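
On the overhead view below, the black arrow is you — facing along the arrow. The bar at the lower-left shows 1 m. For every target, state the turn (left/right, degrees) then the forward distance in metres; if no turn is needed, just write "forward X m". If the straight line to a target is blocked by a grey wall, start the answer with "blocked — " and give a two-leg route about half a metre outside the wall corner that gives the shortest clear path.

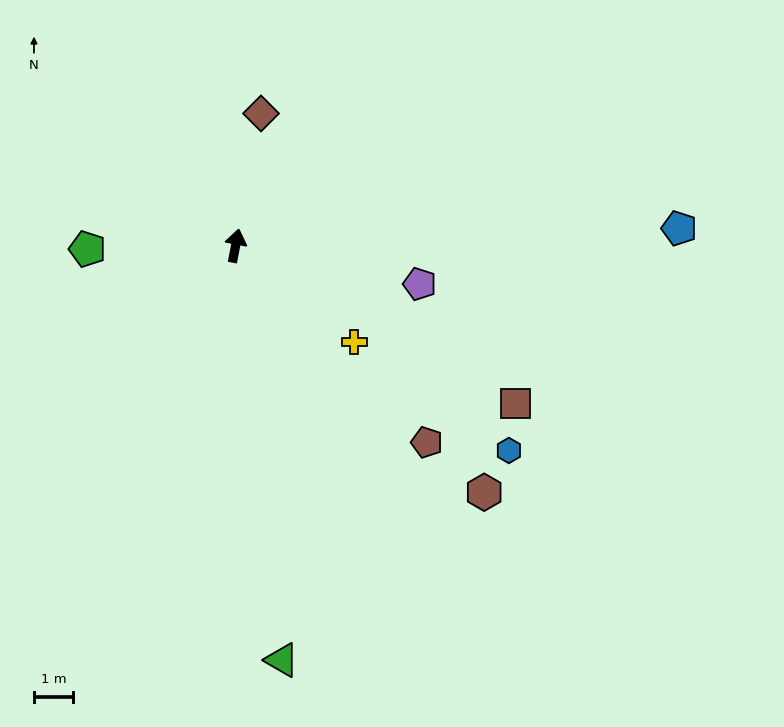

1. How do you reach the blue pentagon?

turn right 77°, forward 11.4 m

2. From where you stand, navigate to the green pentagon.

turn left 102°, forward 3.8 m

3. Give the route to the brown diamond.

forward 3.5 m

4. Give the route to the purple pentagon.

turn right 91°, forward 4.8 m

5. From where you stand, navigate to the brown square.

turn right 108°, forward 8.2 m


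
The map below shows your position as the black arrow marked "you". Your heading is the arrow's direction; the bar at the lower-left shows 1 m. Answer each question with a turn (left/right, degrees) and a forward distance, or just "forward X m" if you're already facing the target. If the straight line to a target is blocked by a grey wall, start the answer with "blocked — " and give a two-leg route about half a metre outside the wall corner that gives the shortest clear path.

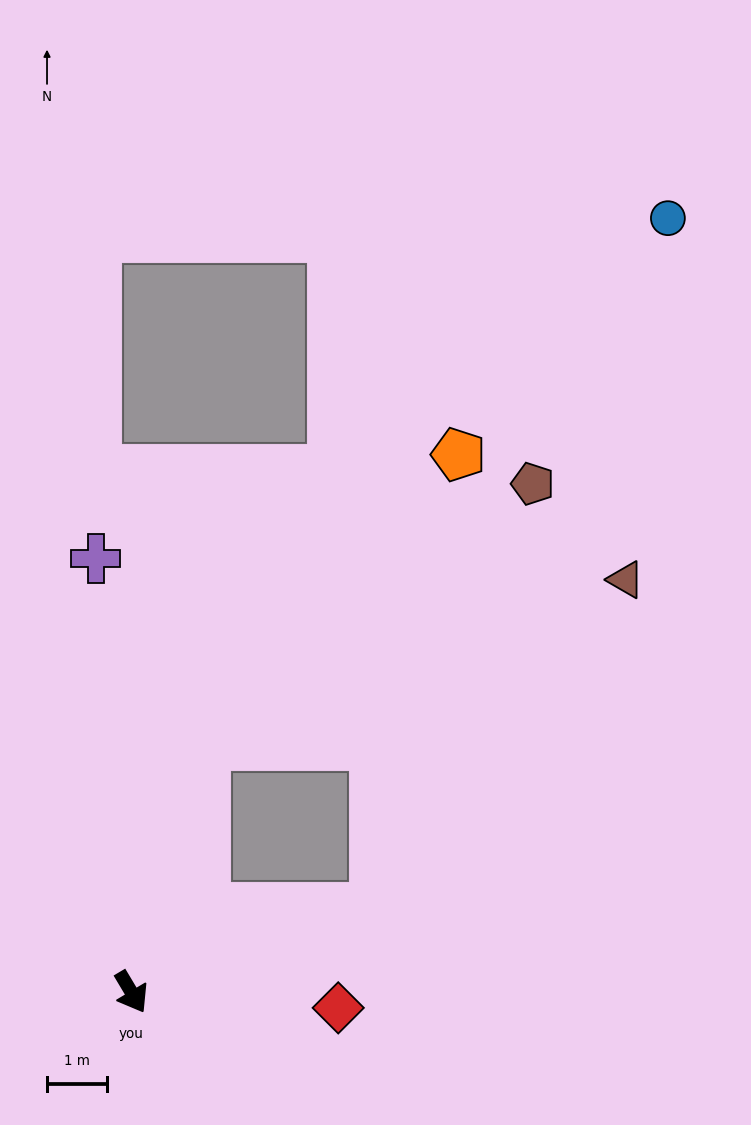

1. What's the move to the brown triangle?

blocked — turn left 78°, forward 4.3 m, then turn left 34°, forward 6.8 m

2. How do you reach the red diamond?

turn left 55°, forward 3.4 m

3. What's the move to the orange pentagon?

blocked — turn left 133°, forward 4.3 m, then turn right 25°, forward 6.4 m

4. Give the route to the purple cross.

turn left 154°, forward 7.2 m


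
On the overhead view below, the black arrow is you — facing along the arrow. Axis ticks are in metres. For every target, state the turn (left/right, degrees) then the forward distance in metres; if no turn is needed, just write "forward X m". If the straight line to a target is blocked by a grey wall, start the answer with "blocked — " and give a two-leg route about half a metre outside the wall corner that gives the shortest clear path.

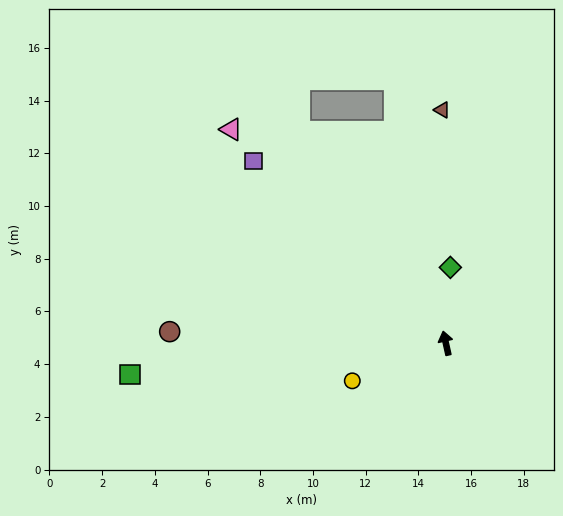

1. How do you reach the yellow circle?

turn left 99°, forward 3.8 m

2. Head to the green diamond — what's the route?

turn right 16°, forward 2.9 m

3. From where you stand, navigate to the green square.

turn left 83°, forward 12.0 m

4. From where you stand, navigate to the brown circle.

turn left 75°, forward 10.5 m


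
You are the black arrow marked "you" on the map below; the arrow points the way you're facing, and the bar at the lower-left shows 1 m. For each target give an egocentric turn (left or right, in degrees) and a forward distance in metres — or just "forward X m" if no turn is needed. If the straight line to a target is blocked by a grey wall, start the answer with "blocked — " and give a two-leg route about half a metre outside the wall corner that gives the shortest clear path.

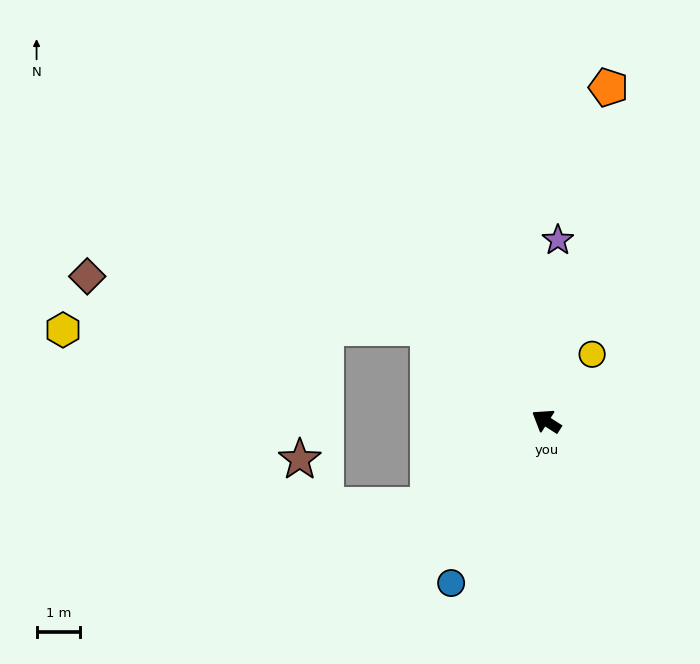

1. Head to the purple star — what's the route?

turn right 61°, forward 4.2 m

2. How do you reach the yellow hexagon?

blocked — turn right 6°, forward 3.5 m, then turn left 39°, forward 8.4 m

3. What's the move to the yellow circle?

turn right 92°, forward 1.9 m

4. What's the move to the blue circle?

turn left 92°, forward 4.3 m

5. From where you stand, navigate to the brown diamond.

blocked — turn right 6°, forward 3.5 m, then turn left 30°, forward 7.9 m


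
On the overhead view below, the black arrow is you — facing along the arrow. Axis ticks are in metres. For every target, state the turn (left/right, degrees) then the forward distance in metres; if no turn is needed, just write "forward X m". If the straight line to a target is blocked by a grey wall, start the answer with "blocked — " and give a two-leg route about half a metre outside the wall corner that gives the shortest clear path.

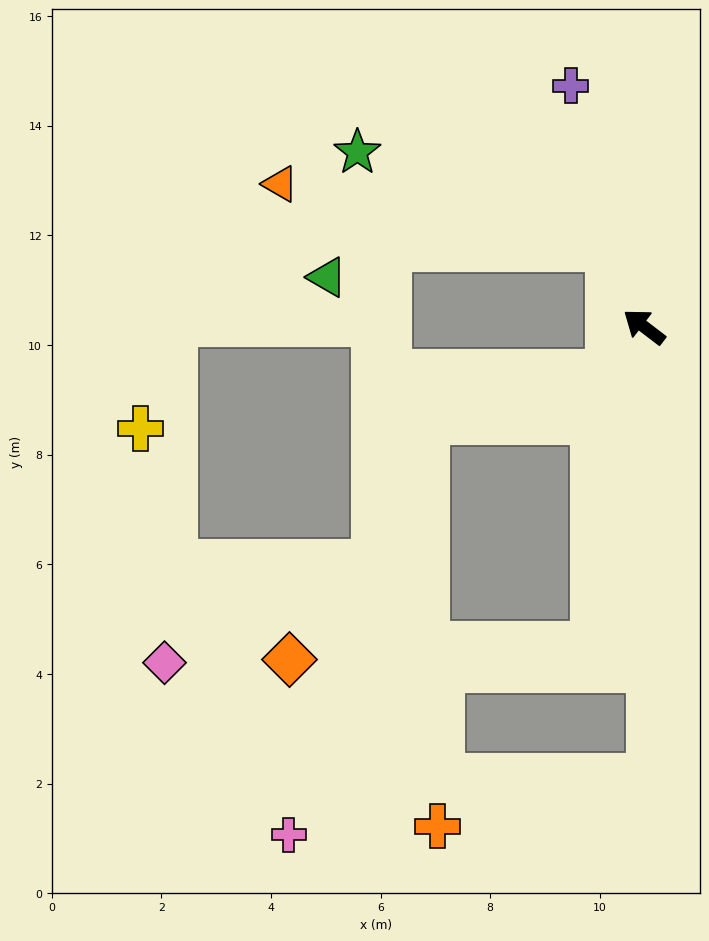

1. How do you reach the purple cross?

turn right 36°, forward 4.6 m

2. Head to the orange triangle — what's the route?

blocked — turn right 28°, forward 1.6 m, then turn left 54°, forward 6.1 m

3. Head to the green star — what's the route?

blocked — turn right 28°, forward 1.6 m, then turn left 44°, forward 4.9 m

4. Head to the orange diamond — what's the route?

blocked — turn left 118°, forward 5.9 m, then turn right 78°, forward 5.6 m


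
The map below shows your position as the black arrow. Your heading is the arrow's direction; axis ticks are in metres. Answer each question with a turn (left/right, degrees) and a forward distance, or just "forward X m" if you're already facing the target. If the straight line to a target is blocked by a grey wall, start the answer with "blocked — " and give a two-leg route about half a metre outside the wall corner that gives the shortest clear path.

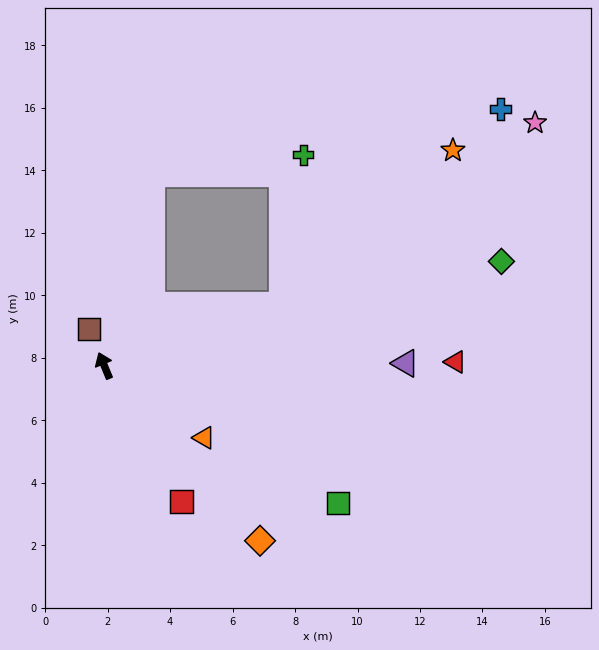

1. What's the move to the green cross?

blocked — turn right 94°, forward 6.0 m, then turn left 63°, forward 4.8 m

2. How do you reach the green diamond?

turn right 98°, forward 13.1 m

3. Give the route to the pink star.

blocked — turn right 94°, forward 6.0 m, then turn left 17°, forward 10.0 m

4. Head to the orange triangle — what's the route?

turn right 148°, forward 3.9 m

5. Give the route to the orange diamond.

turn right 161°, forward 7.5 m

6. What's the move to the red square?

turn right 173°, forward 5.0 m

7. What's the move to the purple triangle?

turn right 112°, forward 9.6 m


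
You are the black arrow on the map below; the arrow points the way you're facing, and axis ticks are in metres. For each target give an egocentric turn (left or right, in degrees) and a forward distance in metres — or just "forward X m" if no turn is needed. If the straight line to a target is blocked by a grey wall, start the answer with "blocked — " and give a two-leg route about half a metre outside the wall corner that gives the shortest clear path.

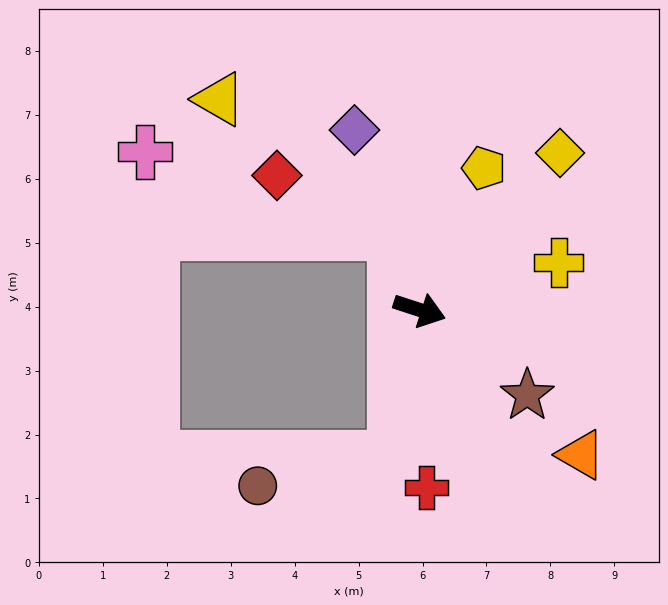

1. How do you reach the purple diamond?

turn left 128°, forward 3.0 m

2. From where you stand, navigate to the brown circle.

blocked — turn right 82°, forward 2.3 m, then turn right 68°, forward 2.2 m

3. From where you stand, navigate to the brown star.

turn right 20°, forward 2.1 m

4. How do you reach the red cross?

turn right 70°, forward 2.8 m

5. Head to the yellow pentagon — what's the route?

turn left 84°, forward 2.4 m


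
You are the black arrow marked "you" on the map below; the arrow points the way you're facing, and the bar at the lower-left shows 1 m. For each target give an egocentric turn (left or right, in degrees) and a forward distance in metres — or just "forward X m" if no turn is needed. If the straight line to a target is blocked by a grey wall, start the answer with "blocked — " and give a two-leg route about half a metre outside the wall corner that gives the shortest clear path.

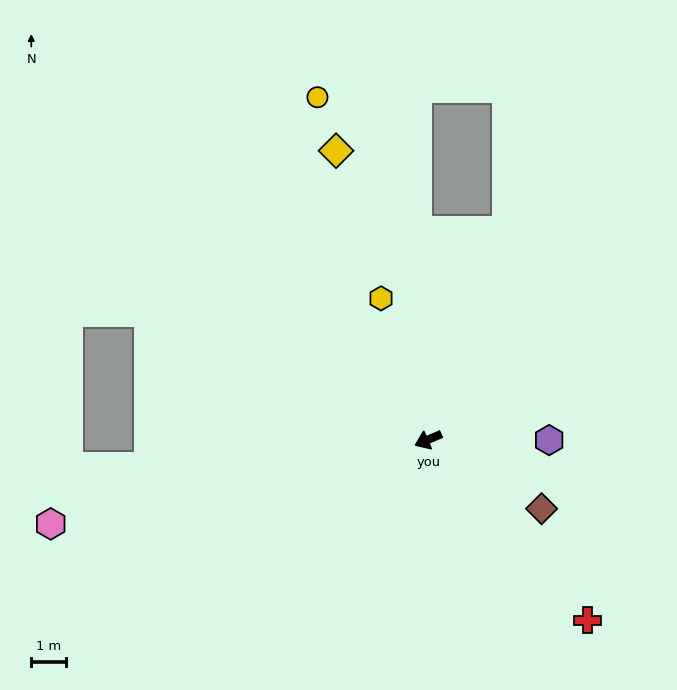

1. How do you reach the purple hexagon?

turn left 157°, forward 3.5 m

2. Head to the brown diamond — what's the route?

turn left 125°, forward 3.8 m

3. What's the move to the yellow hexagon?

turn right 95°, forward 4.3 m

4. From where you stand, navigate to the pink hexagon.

turn right 11°, forward 11.1 m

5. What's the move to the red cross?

turn left 108°, forward 6.9 m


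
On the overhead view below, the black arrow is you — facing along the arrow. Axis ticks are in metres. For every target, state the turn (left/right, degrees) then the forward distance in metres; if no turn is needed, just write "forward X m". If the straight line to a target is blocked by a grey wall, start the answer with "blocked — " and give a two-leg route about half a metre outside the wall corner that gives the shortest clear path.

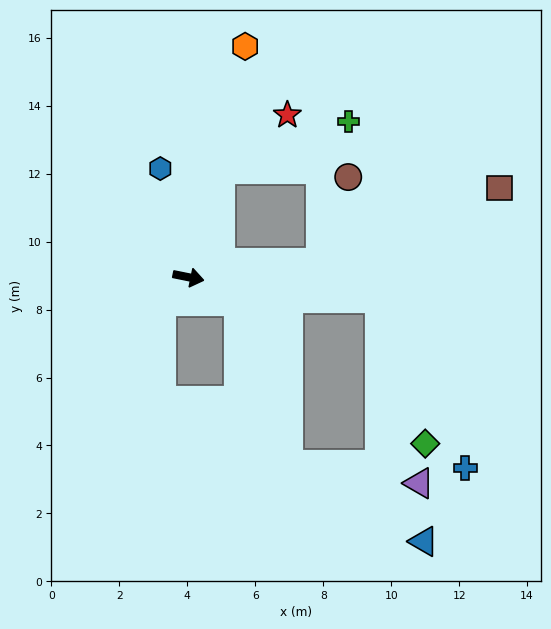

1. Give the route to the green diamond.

blocked — turn left 5°, forward 5.6 m, then turn right 66°, forward 4.5 m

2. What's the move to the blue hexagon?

turn left 116°, forward 3.3 m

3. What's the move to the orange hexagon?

turn left 88°, forward 7.0 m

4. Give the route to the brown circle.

blocked — turn left 18°, forward 3.9 m, then turn left 65°, forward 2.6 m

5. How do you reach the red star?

blocked — turn left 85°, forward 3.3 m, then turn right 34°, forward 2.5 m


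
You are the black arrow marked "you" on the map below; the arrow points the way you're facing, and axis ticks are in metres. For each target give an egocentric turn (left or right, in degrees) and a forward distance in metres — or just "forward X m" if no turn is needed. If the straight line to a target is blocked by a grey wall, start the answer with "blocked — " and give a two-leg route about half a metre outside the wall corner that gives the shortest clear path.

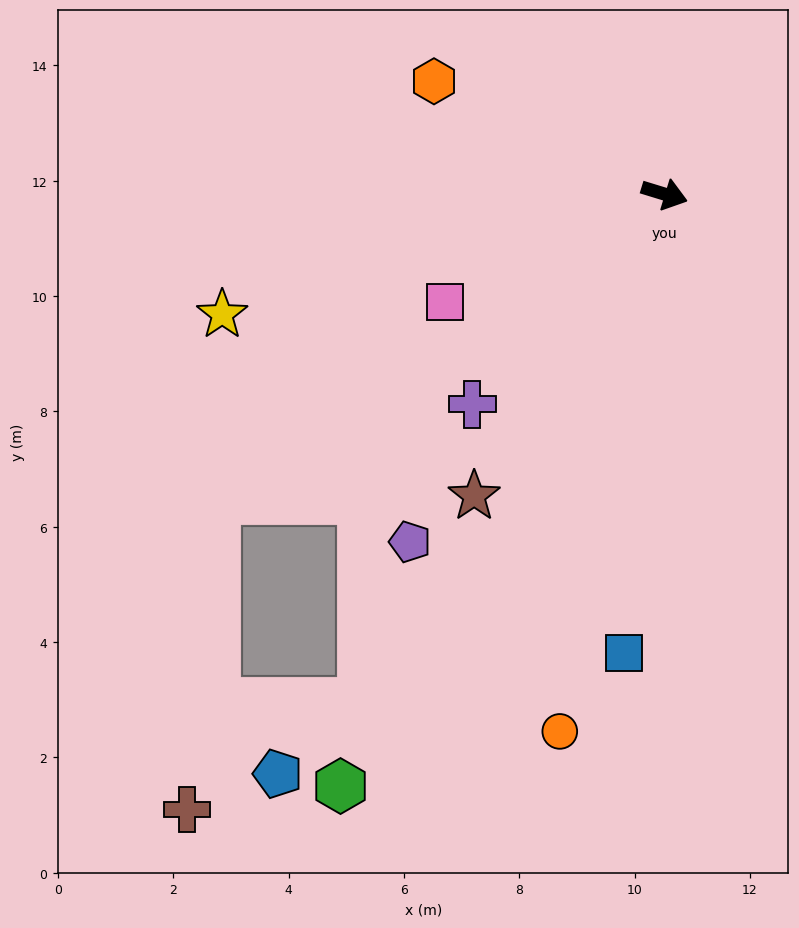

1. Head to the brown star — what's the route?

turn right 105°, forward 6.2 m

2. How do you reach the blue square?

turn right 78°, forward 8.0 m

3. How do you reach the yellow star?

turn right 148°, forward 7.9 m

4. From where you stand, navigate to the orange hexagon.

turn left 171°, forward 4.4 m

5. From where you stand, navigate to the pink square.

turn right 137°, forward 4.2 m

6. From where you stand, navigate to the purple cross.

turn right 115°, forward 4.9 m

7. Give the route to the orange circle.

turn right 84°, forward 9.5 m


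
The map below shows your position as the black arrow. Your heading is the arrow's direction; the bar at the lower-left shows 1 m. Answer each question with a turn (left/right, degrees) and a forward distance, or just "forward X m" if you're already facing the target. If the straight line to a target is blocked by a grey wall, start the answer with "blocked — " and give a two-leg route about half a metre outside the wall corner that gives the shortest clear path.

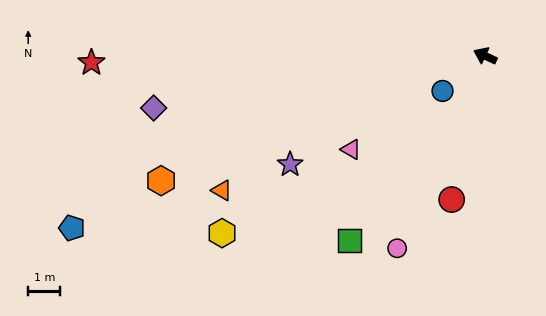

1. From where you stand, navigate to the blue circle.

turn left 65°, forward 1.7 m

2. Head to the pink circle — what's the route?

turn left 90°, forward 6.6 m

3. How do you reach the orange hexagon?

turn left 46°, forward 10.8 m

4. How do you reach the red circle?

turn left 102°, forward 4.6 m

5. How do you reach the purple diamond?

turn left 34°, forward 10.4 m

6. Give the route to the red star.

turn left 26°, forward 12.2 m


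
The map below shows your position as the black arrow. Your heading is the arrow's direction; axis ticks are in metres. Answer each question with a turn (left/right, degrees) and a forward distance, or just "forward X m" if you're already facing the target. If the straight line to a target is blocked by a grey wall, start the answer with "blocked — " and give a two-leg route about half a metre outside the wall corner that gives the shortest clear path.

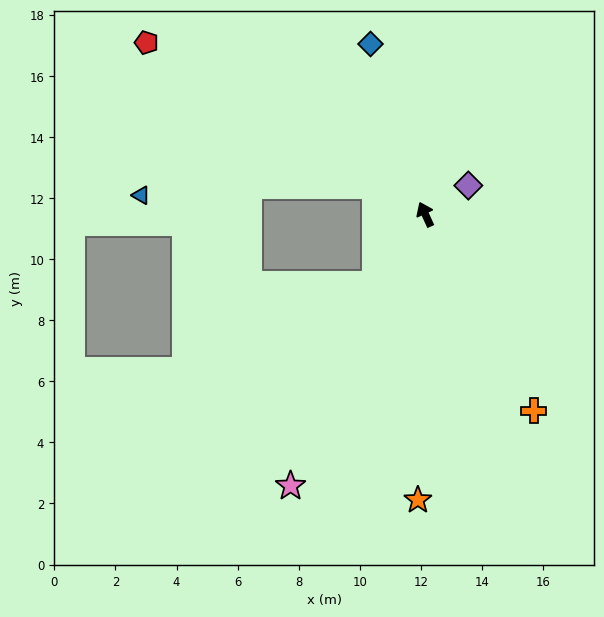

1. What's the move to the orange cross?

turn right 176°, forward 7.3 m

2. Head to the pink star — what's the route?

turn left 129°, forward 9.9 m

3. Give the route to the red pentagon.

turn left 34°, forward 10.7 m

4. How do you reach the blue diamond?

turn right 7°, forward 5.9 m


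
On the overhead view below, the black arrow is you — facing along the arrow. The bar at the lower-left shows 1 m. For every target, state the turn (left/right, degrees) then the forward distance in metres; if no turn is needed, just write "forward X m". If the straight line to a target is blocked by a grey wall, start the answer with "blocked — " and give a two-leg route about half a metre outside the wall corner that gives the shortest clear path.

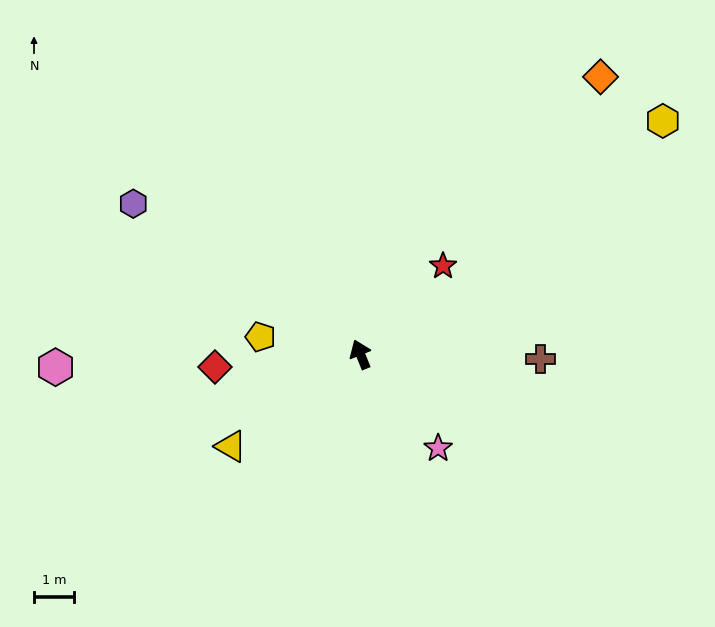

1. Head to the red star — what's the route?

turn right 65°, forward 3.0 m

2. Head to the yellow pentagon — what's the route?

turn left 58°, forward 2.6 m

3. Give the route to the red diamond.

turn left 73°, forward 3.7 m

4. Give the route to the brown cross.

turn right 114°, forward 4.5 m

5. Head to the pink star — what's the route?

turn right 162°, forward 3.1 m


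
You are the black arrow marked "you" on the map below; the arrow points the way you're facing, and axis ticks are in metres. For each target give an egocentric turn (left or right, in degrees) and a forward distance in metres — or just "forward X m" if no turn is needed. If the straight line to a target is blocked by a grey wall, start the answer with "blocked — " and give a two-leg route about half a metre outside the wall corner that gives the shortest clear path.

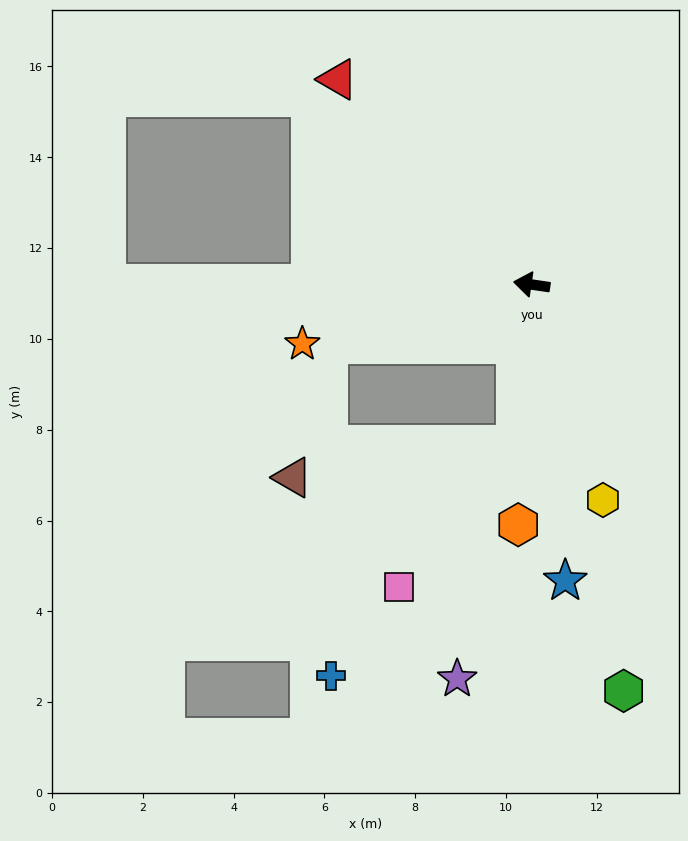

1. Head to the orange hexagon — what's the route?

turn left 95°, forward 5.3 m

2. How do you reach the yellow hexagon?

turn left 117°, forward 5.0 m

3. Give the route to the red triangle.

turn right 38°, forward 6.2 m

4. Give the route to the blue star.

turn left 105°, forward 6.6 m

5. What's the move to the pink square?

blocked — turn left 93°, forward 3.5 m, then turn right 34°, forward 4.1 m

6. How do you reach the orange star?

turn left 23°, forward 5.2 m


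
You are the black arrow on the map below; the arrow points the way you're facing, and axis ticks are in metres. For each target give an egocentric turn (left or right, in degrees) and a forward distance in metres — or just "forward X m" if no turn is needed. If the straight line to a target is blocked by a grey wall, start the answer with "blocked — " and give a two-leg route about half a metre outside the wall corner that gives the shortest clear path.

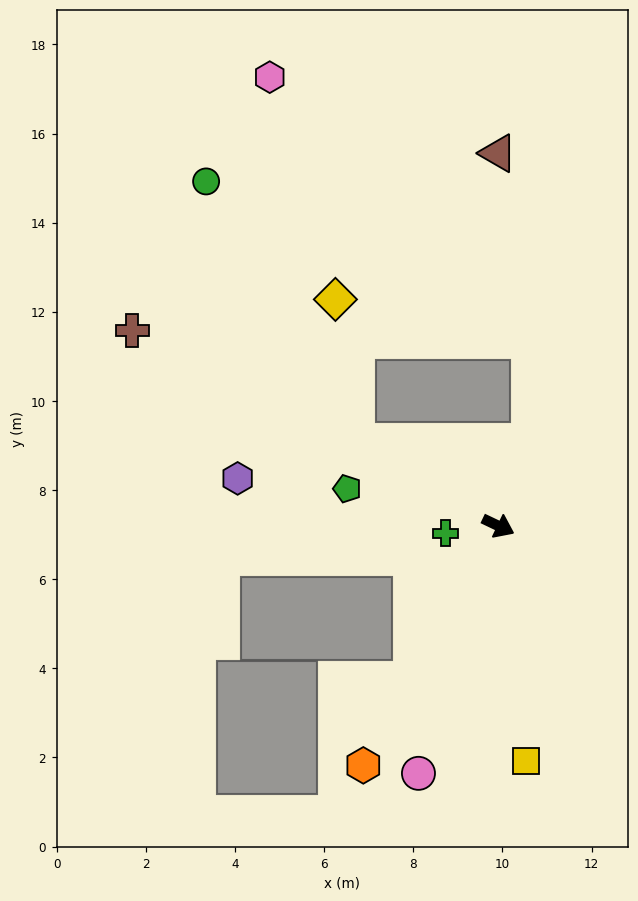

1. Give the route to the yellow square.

turn right 58°, forward 5.3 m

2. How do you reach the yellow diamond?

blocked — turn left 175°, forward 3.7 m, then turn right 51°, forward 3.2 m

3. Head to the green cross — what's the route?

turn right 147°, forward 1.2 m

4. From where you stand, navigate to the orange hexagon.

turn right 94°, forward 6.2 m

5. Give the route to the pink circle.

turn right 82°, forward 5.8 m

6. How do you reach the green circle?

blocked — turn left 175°, forward 3.7 m, then turn right 30°, forward 6.7 m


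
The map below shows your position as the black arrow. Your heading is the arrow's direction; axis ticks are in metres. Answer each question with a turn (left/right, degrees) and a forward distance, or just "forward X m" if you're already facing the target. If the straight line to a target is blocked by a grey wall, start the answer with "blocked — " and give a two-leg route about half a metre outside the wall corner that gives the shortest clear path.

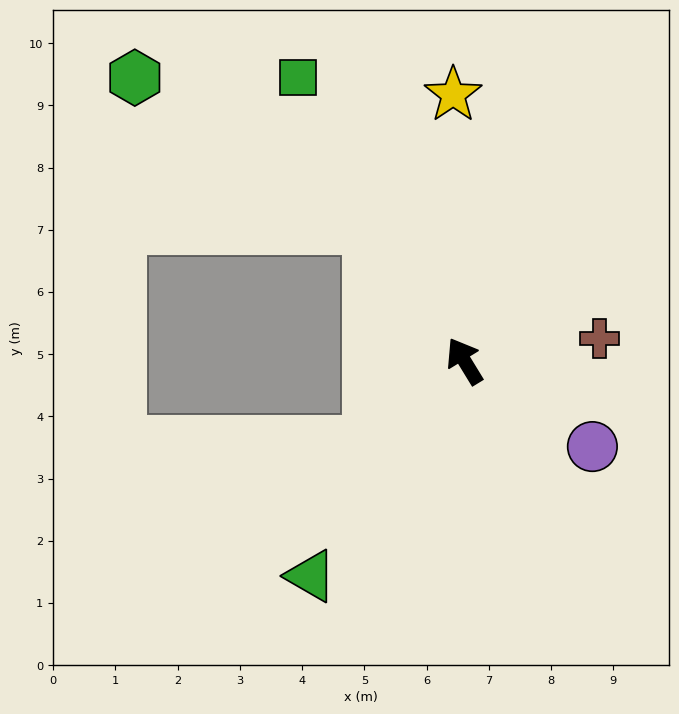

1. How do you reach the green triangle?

turn left 113°, forward 4.2 m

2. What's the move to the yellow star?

turn right 29°, forward 4.3 m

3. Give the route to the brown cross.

turn right 112°, forward 2.2 m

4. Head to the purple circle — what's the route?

turn right 155°, forward 2.5 m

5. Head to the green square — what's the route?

forward 5.3 m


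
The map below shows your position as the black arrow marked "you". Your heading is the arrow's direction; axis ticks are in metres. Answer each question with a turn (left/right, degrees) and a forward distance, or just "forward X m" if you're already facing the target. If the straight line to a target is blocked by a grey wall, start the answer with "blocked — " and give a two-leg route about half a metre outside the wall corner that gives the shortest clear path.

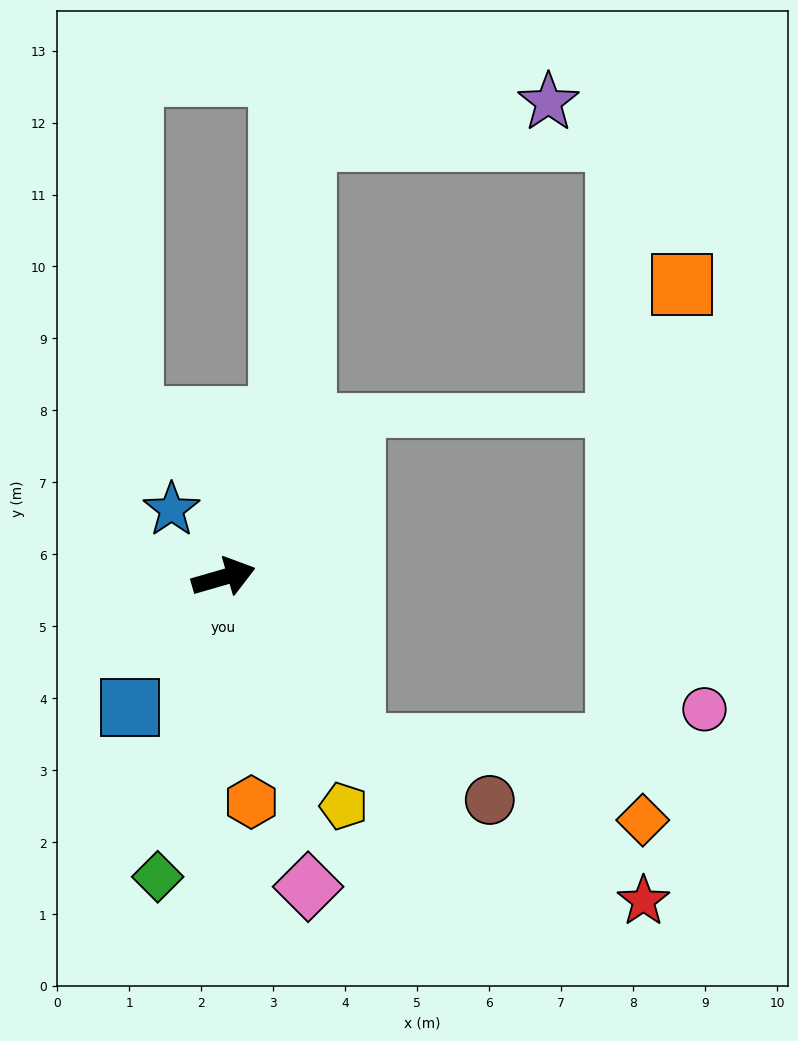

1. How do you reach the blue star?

turn left 111°, forward 1.2 m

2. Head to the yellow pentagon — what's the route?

turn right 78°, forward 3.6 m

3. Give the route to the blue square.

turn right 142°, forward 2.2 m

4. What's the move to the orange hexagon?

turn right 99°, forward 3.1 m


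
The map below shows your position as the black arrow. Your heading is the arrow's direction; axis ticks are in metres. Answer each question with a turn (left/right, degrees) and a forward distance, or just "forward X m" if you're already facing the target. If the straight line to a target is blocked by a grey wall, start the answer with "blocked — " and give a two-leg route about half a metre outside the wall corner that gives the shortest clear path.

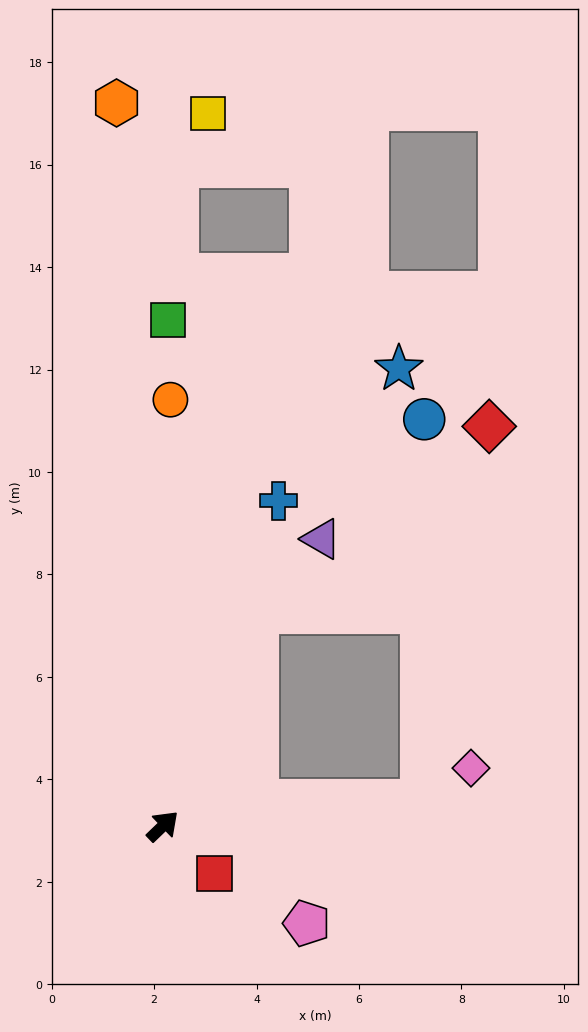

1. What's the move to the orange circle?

turn left 45°, forward 8.3 m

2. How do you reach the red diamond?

blocked — turn right 38°, forward 5.1 m, then turn left 74°, forward 7.4 m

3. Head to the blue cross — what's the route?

turn left 27°, forward 6.7 m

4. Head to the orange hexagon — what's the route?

turn left 50°, forward 14.1 m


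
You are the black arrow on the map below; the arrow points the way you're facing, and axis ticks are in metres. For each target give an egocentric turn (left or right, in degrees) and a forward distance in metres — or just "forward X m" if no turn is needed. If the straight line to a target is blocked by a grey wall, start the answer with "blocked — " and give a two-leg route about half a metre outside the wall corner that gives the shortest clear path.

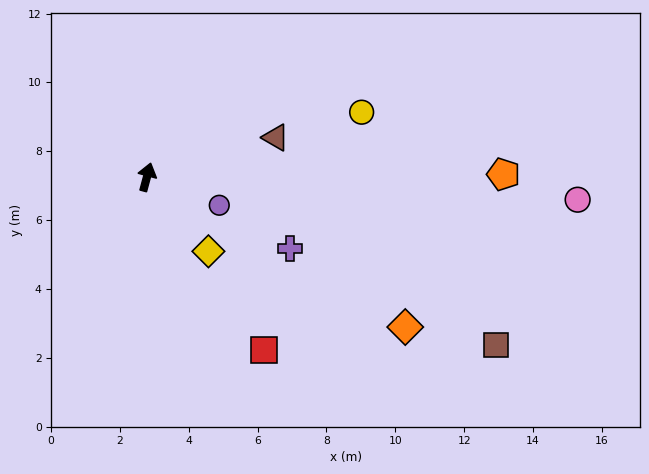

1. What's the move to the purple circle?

turn right 96°, forward 2.3 m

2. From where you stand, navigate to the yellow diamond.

turn right 125°, forward 2.8 m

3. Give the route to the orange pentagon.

turn right 75°, forward 10.4 m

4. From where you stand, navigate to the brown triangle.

turn right 58°, forward 3.9 m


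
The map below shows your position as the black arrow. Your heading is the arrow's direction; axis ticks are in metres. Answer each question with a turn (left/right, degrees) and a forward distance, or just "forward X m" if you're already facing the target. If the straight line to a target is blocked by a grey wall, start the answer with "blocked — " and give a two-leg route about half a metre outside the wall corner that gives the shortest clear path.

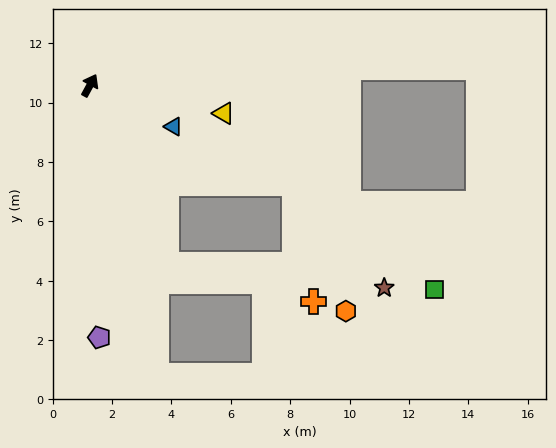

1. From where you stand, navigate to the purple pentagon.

turn right 149°, forward 8.5 m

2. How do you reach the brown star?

blocked — turn right 128°, forward 6.5 m, then turn left 60°, forward 7.4 m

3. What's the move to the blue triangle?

turn right 88°, forward 3.1 m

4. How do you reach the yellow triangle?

turn right 73°, forward 4.6 m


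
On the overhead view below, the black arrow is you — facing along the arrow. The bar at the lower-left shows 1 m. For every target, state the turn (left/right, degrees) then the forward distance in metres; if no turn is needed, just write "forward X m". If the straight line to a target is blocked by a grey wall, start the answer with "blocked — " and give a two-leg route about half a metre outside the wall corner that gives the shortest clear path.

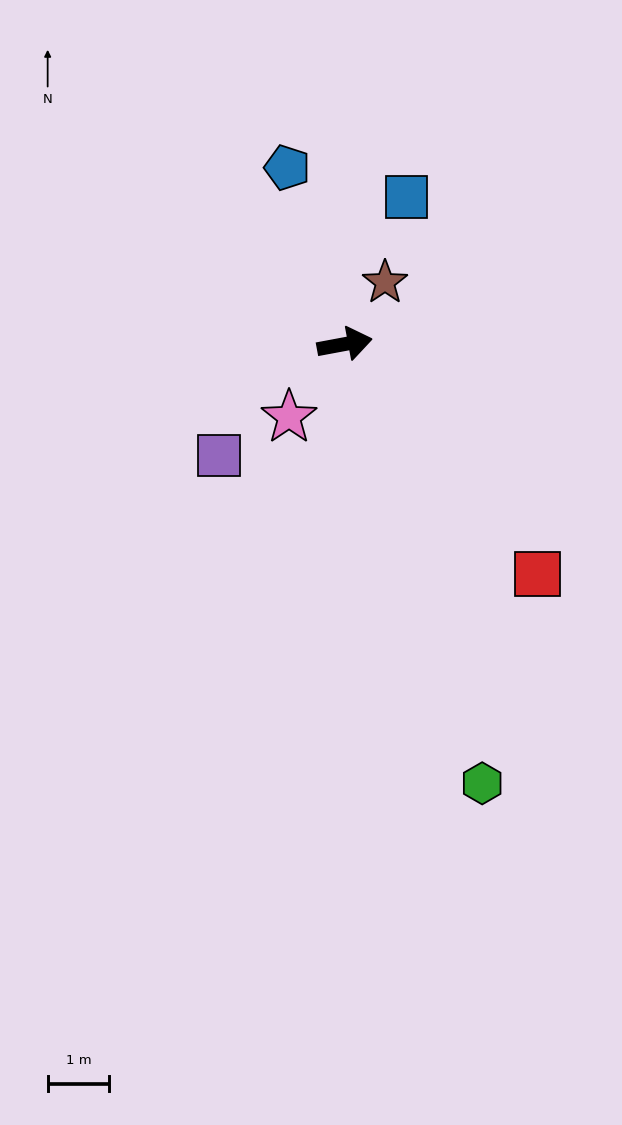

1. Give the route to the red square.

turn right 61°, forward 4.9 m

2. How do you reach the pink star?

turn right 138°, forward 1.5 m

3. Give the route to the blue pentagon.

turn left 97°, forward 3.0 m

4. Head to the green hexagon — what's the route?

turn right 83°, forward 7.4 m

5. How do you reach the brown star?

turn left 46°, forward 1.2 m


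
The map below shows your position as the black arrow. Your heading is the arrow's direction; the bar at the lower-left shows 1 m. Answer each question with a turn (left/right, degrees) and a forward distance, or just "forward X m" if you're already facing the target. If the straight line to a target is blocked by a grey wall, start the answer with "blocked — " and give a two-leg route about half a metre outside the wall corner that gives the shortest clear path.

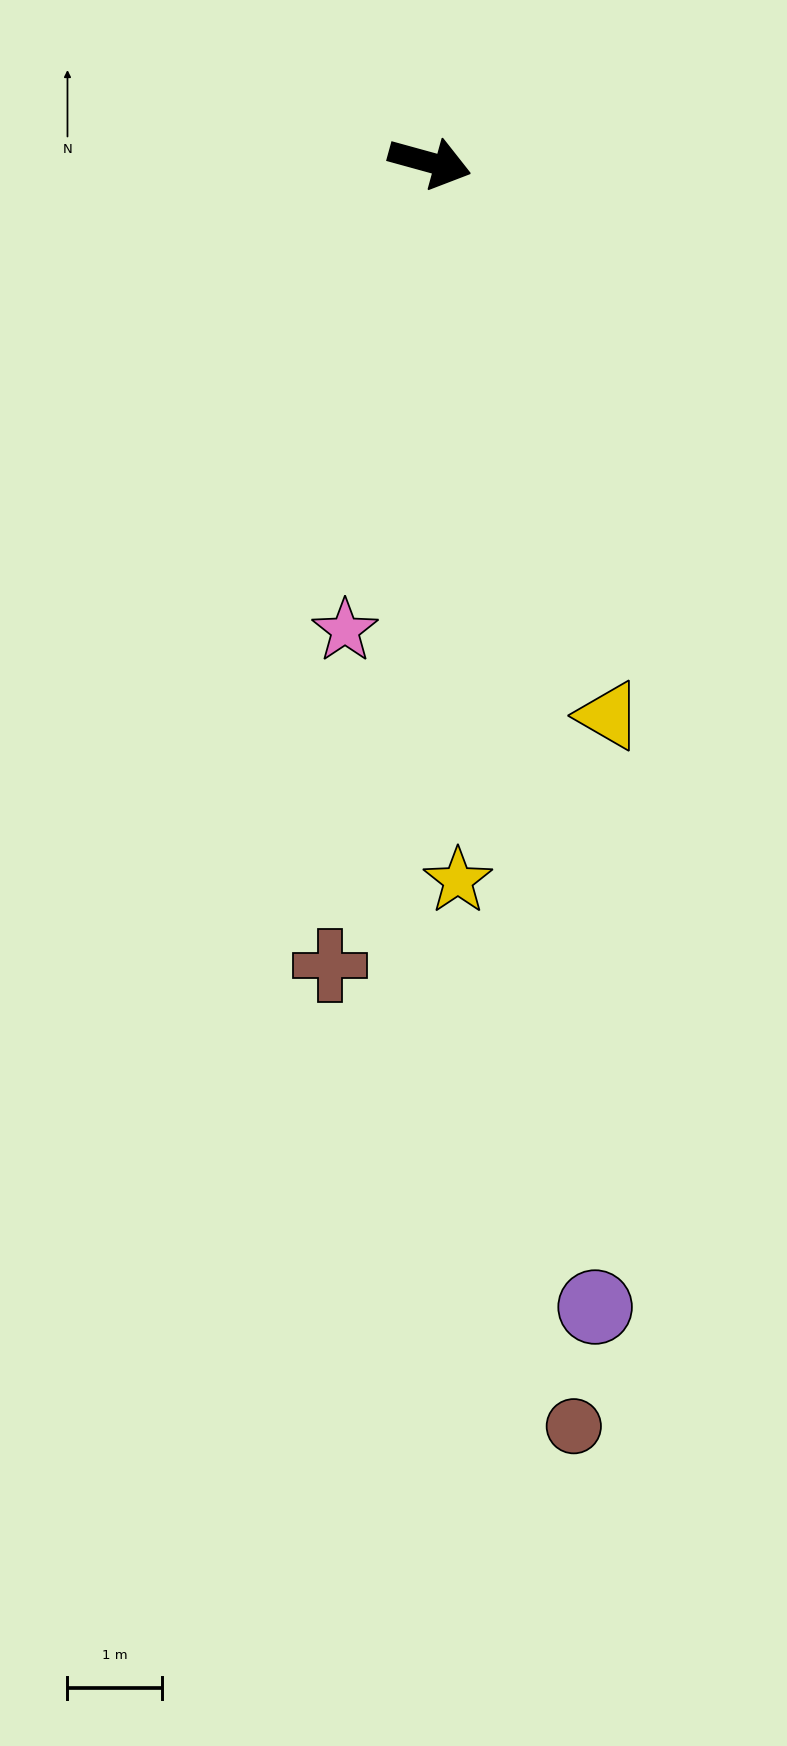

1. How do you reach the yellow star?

turn right 72°, forward 7.6 m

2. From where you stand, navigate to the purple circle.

turn right 66°, forward 12.2 m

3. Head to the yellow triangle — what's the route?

turn right 57°, forward 6.1 m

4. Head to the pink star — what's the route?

turn right 85°, forward 5.0 m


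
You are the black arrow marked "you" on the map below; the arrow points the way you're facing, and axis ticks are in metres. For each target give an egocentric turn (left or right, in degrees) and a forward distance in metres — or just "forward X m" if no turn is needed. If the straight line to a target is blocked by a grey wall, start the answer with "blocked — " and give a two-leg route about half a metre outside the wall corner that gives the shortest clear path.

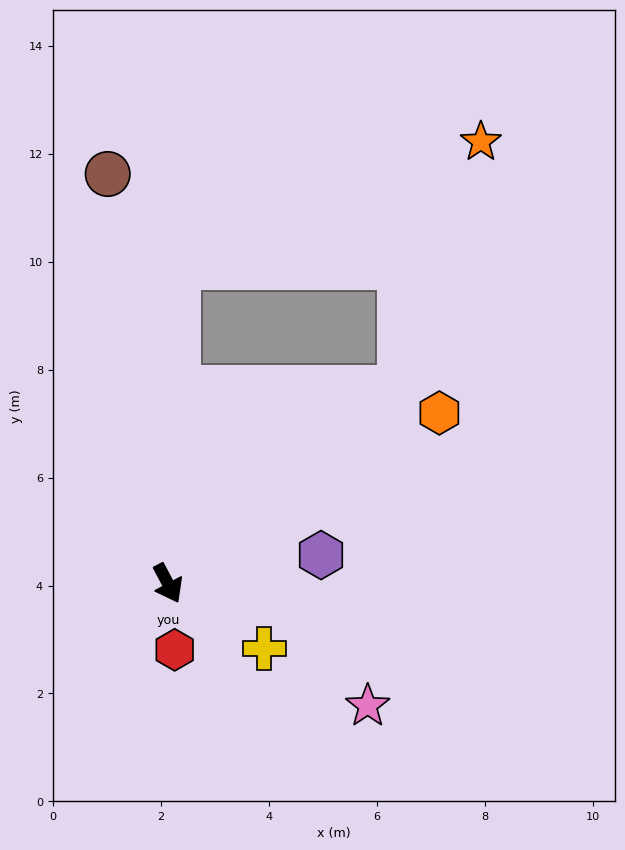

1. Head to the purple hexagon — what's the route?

turn left 73°, forward 2.9 m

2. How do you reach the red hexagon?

turn right 22°, forward 1.2 m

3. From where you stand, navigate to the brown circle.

turn left 160°, forward 7.7 m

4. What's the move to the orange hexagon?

turn left 94°, forward 5.9 m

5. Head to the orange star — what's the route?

blocked — turn left 102°, forward 5.6 m, then turn left 32°, forward 4.8 m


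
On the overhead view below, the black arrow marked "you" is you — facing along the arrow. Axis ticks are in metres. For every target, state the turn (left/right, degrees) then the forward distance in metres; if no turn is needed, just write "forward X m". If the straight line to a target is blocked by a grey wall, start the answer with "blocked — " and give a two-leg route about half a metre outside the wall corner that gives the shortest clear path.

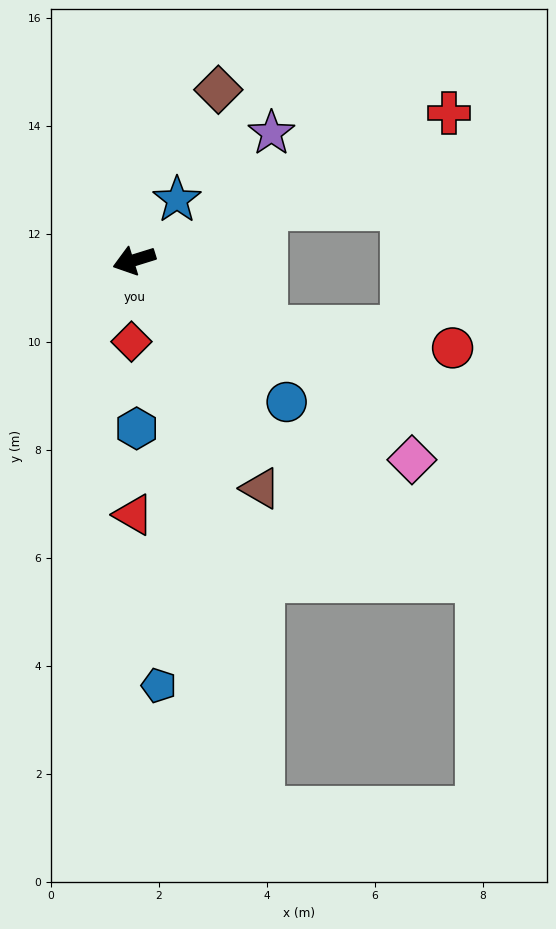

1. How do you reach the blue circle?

turn left 120°, forward 3.9 m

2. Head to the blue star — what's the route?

turn right 143°, forward 1.4 m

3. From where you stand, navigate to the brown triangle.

turn left 102°, forward 4.8 m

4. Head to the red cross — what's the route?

turn right 172°, forward 6.4 m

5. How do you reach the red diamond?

turn left 71°, forward 1.5 m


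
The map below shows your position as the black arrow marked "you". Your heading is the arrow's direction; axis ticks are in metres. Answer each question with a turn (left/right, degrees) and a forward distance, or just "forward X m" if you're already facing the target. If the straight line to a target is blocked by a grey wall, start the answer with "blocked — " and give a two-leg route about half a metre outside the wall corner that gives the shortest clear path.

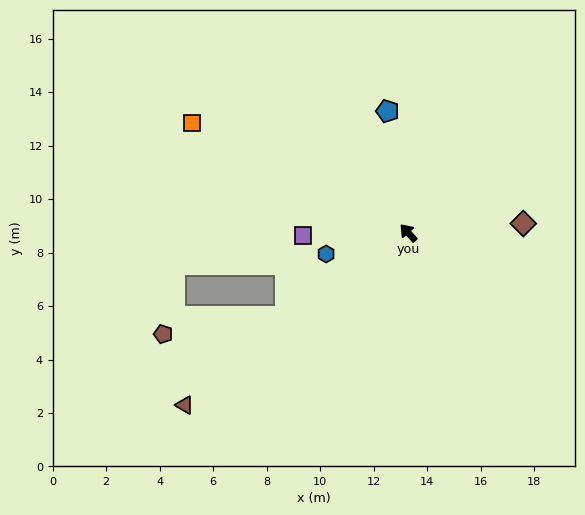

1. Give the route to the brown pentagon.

blocked — turn left 83°, forward 5.6 m, then turn right 27°, forward 4.6 m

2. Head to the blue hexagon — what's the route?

turn left 63°, forward 3.2 m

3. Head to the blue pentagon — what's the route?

turn right 32°, forward 4.6 m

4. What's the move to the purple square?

turn left 50°, forward 3.9 m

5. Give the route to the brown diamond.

turn right 127°, forward 4.3 m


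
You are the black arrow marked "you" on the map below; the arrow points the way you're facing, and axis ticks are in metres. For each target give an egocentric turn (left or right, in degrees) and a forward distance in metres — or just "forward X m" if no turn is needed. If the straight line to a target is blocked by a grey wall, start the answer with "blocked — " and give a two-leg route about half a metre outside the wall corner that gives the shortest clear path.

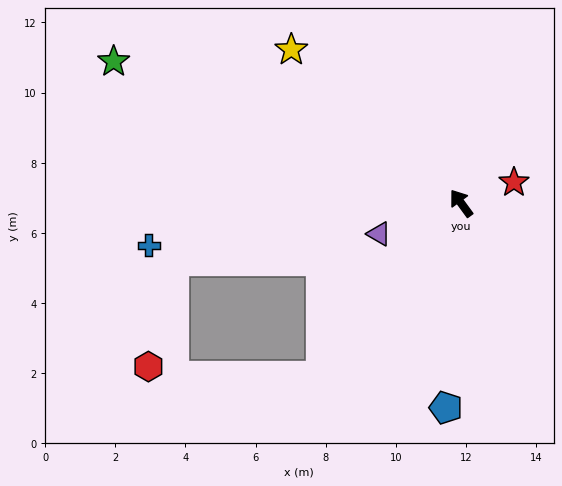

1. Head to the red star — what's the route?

turn right 105°, forward 1.6 m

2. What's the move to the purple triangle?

turn left 74°, forward 2.5 m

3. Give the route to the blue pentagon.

turn left 140°, forward 5.8 m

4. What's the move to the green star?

turn left 32°, forward 10.7 m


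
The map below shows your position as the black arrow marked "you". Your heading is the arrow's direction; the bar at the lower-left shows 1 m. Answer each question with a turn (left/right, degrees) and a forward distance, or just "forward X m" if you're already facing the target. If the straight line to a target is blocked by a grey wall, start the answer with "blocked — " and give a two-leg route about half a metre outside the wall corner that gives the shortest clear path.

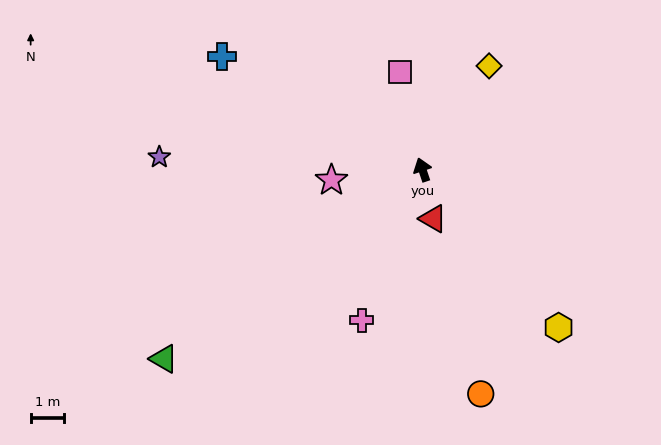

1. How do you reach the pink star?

turn left 78°, forward 2.7 m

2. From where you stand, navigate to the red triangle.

turn left 174°, forward 1.5 m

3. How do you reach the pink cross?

turn left 140°, forward 4.8 m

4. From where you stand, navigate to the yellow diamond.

turn right 51°, forward 3.7 m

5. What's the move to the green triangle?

turn left 108°, forward 9.5 m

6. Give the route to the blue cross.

turn left 42°, forward 6.9 m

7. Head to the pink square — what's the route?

turn right 6°, forward 3.0 m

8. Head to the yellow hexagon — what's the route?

turn right 158°, forward 6.2 m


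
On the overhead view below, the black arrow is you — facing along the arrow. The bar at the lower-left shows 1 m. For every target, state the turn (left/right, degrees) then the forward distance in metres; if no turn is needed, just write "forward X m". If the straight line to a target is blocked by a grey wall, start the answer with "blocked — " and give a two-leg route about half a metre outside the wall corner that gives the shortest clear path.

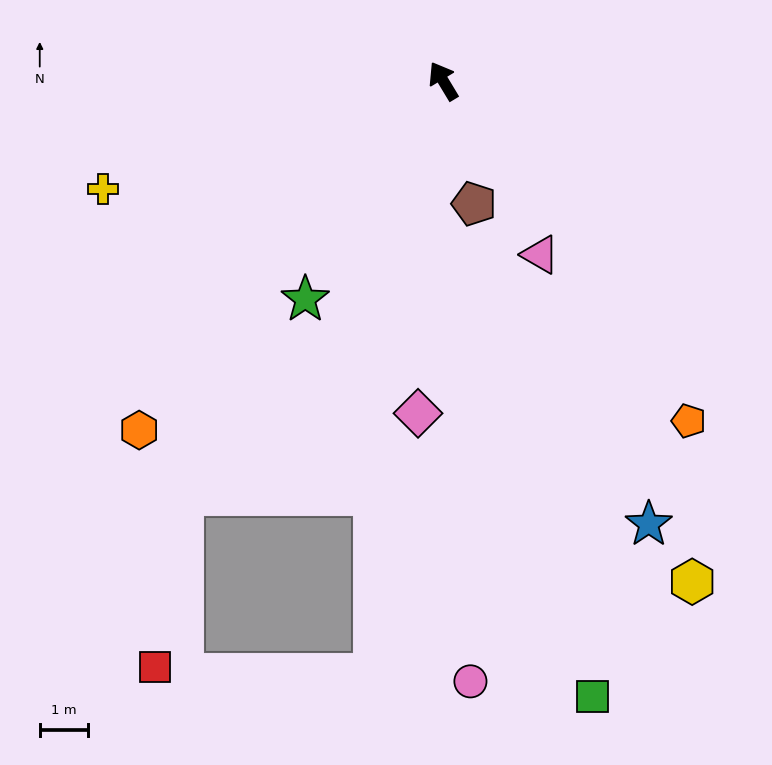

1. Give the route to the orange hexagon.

turn left 108°, forward 9.5 m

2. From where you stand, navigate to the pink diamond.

turn left 145°, forward 6.9 m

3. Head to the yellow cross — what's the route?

turn left 76°, forward 7.4 m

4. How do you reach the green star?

turn left 117°, forward 5.3 m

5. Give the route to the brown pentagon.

turn left 163°, forward 2.6 m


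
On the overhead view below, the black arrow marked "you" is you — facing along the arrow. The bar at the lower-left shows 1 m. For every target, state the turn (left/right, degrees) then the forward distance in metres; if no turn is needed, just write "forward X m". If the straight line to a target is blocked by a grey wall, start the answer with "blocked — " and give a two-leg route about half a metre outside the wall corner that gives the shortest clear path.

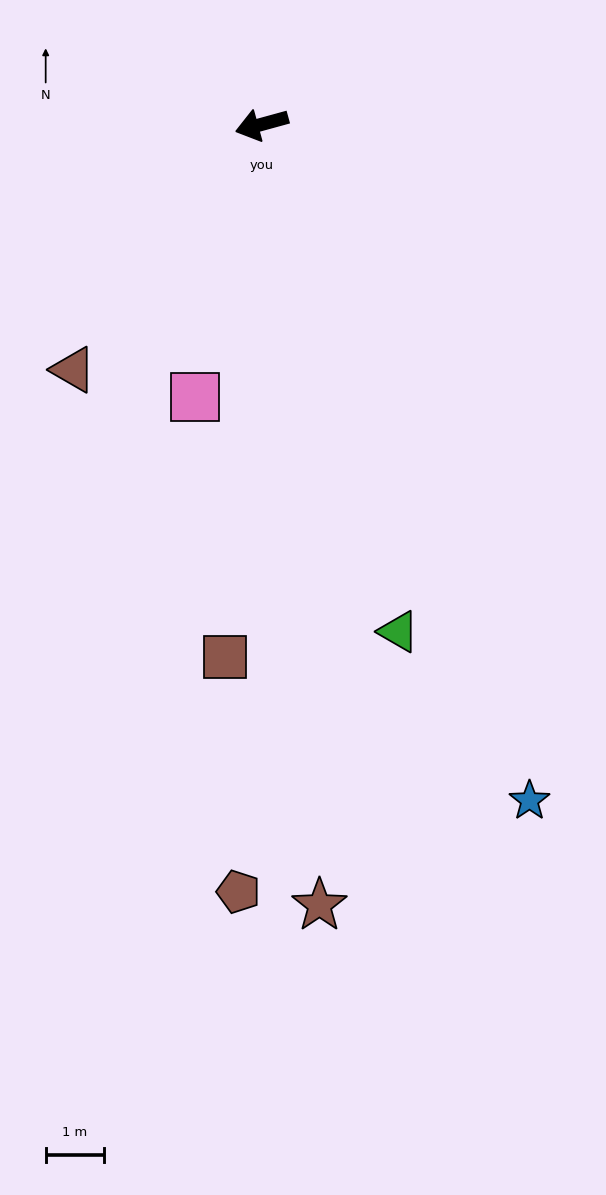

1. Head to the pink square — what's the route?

turn left 61°, forward 4.8 m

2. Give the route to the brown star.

turn left 79°, forward 13.3 m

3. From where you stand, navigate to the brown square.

turn left 71°, forward 9.1 m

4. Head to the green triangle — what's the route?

turn left 90°, forward 8.9 m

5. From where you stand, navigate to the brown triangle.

turn left 37°, forward 5.3 m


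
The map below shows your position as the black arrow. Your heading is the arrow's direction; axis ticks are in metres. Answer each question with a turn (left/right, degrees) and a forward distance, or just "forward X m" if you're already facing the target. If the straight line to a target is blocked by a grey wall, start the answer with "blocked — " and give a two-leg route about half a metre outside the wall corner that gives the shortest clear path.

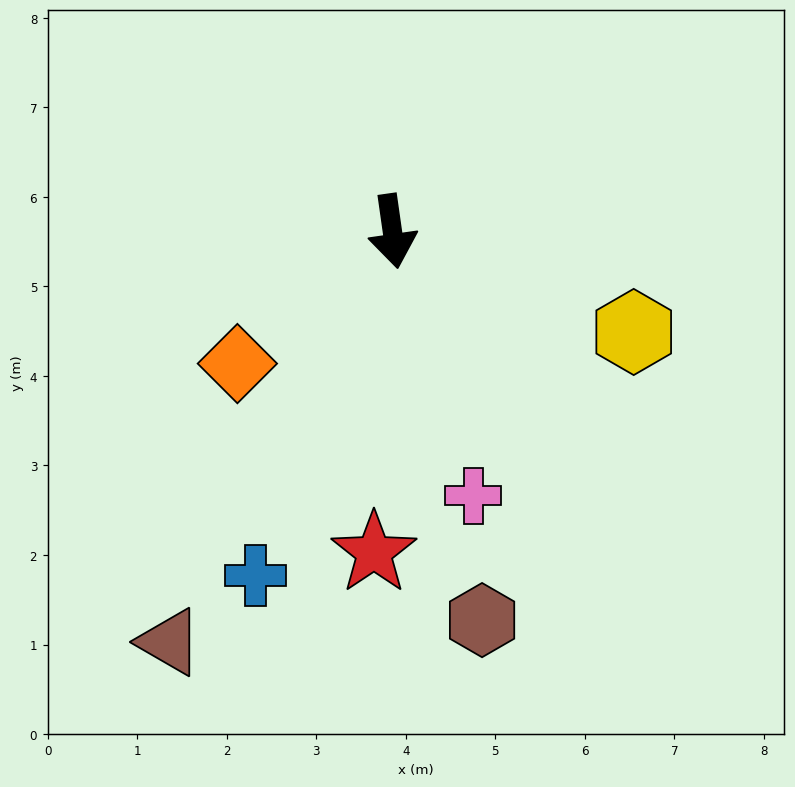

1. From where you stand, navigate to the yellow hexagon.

turn left 59°, forward 2.9 m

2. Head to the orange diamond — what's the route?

turn right 58°, forward 2.3 m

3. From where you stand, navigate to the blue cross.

turn right 30°, forward 4.1 m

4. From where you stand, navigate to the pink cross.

turn left 9°, forward 3.1 m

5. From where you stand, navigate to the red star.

turn right 11°, forward 3.6 m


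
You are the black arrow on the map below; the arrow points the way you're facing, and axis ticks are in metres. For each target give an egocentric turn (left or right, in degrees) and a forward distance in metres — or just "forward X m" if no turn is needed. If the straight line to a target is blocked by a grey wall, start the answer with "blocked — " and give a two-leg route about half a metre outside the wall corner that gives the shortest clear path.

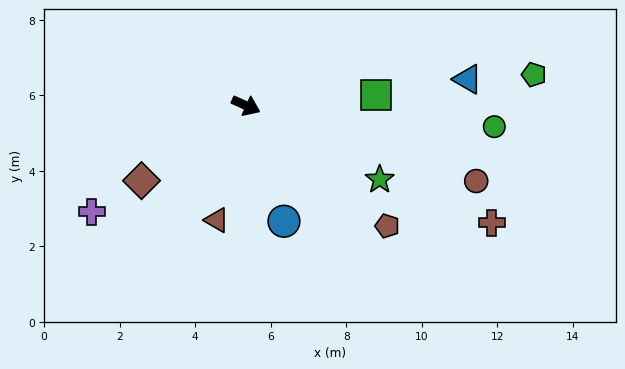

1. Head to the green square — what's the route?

turn left 29°, forward 3.5 m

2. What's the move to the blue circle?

turn right 48°, forward 3.2 m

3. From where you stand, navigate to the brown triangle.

turn right 80°, forward 3.1 m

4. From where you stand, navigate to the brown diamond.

turn right 120°, forward 3.4 m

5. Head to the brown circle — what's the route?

turn left 6°, forward 6.4 m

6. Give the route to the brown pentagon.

turn right 16°, forward 4.9 m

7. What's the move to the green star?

turn right 5°, forward 4.0 m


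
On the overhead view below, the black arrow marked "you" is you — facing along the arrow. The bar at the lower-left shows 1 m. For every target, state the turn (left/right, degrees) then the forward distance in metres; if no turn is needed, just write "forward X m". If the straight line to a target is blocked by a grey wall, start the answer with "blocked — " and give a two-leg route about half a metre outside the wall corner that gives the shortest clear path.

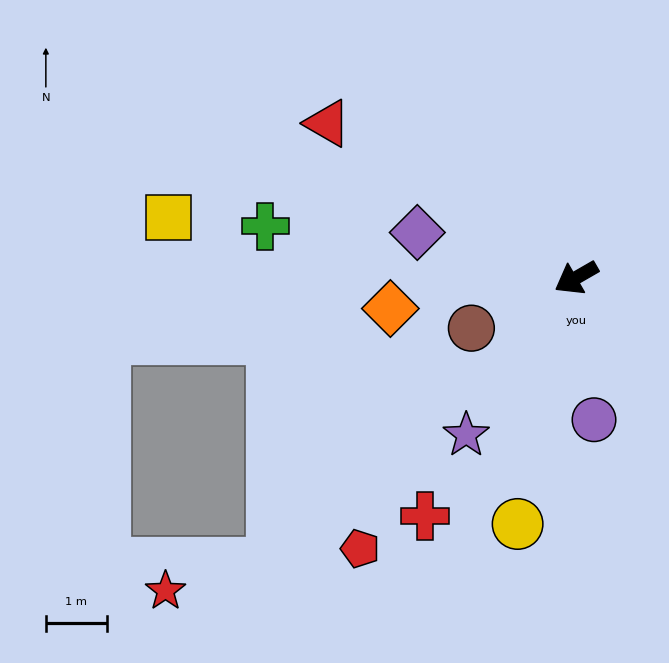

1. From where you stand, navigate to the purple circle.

turn left 67°, forward 2.3 m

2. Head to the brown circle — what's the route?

turn right 4°, forward 1.9 m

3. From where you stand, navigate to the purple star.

turn left 25°, forward 3.1 m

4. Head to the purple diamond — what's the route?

turn right 46°, forward 2.7 m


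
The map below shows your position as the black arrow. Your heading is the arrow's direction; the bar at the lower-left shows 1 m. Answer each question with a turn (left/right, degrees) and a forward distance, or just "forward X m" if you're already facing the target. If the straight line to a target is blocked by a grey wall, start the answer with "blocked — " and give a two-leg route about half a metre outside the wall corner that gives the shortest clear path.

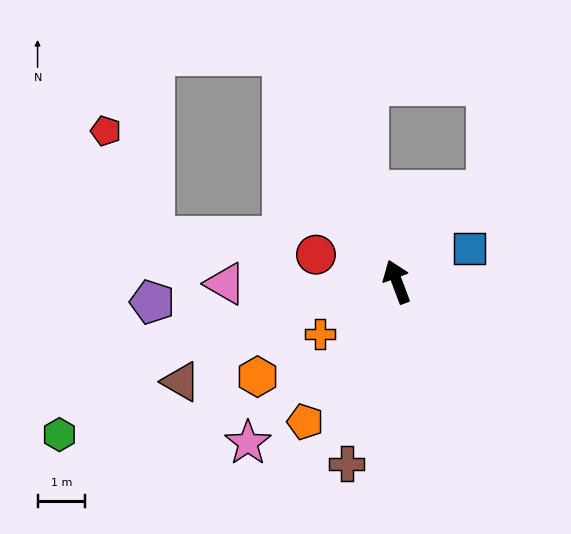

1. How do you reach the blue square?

turn right 86°, forward 1.7 m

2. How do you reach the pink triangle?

turn left 70°, forward 3.6 m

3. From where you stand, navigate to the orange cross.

turn left 104°, forward 1.9 m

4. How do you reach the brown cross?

turn left 144°, forward 3.9 m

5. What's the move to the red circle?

turn left 51°, forward 1.8 m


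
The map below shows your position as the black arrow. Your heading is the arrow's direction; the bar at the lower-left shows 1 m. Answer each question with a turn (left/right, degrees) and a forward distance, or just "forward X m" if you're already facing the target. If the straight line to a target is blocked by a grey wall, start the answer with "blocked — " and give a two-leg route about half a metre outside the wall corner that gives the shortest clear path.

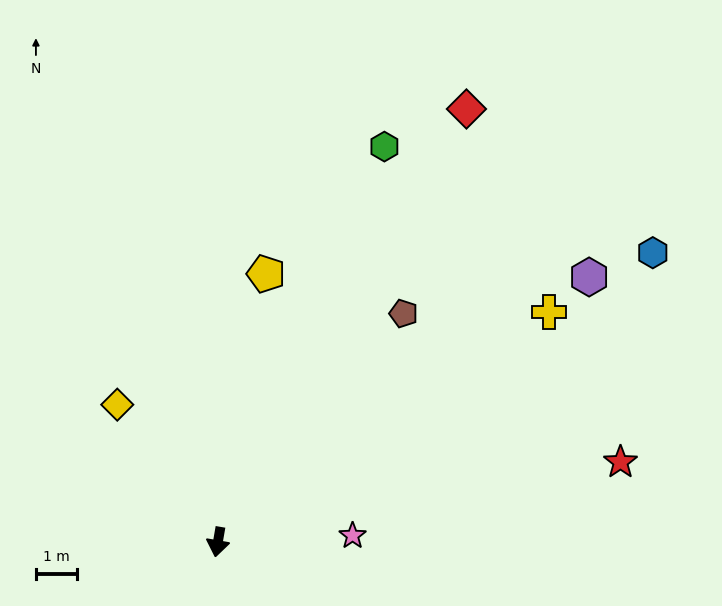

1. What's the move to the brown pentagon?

turn left 151°, forward 7.1 m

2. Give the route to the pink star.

turn left 103°, forward 3.3 m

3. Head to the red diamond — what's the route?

turn left 160°, forward 12.1 m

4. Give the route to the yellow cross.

turn left 135°, forward 9.8 m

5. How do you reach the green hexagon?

turn left 167°, forward 10.4 m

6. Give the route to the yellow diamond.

turn right 134°, forward 4.1 m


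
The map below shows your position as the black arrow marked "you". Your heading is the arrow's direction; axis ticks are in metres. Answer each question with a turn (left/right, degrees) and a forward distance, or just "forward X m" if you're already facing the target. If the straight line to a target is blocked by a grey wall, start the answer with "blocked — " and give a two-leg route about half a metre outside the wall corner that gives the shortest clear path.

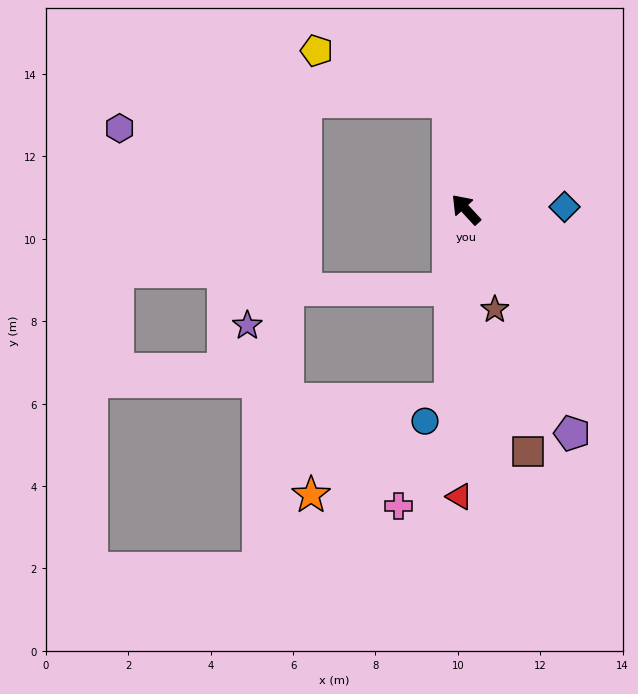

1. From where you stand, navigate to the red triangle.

turn left 136°, forward 7.0 m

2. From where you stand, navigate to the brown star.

turn left 154°, forward 2.5 m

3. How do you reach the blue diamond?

turn right 131°, forward 2.4 m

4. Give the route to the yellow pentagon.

blocked — turn right 34°, forward 2.7 m, then turn left 61°, forward 3.5 m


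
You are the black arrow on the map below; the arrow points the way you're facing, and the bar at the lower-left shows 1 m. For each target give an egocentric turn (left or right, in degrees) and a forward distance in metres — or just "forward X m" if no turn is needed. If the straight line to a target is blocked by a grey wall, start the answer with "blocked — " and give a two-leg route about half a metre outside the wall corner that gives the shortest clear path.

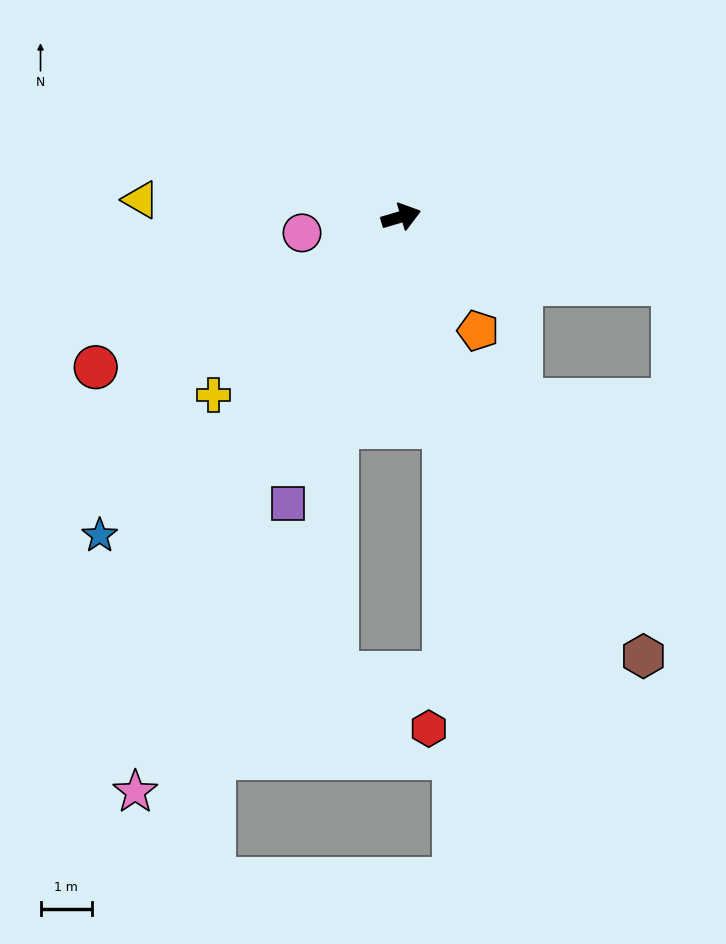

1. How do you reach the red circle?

turn right 170°, forward 6.7 m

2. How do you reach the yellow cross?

turn right 153°, forward 5.1 m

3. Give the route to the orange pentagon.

turn right 72°, forward 2.7 m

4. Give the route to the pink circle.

turn left 173°, forward 2.0 m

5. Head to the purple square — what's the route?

turn right 128°, forward 6.0 m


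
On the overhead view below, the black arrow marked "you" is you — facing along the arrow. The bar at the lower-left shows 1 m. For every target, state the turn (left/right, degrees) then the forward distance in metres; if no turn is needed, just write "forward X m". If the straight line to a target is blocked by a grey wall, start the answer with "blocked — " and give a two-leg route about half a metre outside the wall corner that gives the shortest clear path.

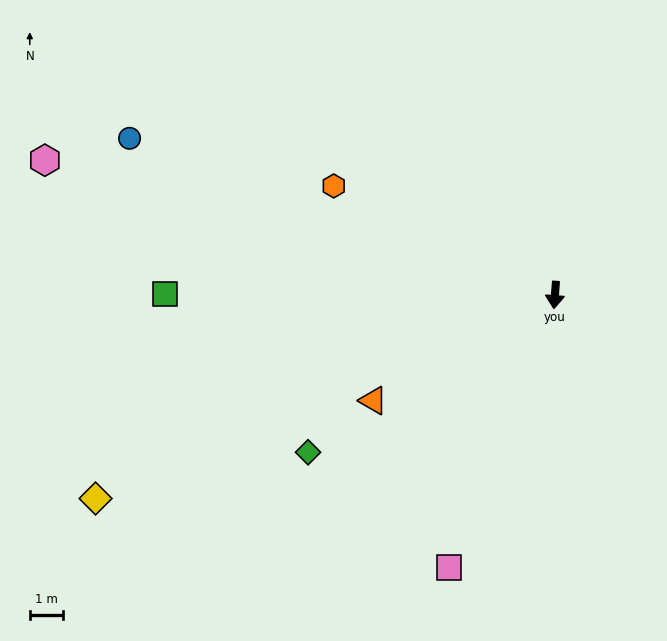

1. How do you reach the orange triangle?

turn right 55°, forward 6.2 m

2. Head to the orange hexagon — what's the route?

turn right 112°, forward 7.3 m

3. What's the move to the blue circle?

turn right 106°, forward 13.4 m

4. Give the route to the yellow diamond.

turn right 62°, forward 14.9 m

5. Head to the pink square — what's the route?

turn right 17°, forward 8.7 m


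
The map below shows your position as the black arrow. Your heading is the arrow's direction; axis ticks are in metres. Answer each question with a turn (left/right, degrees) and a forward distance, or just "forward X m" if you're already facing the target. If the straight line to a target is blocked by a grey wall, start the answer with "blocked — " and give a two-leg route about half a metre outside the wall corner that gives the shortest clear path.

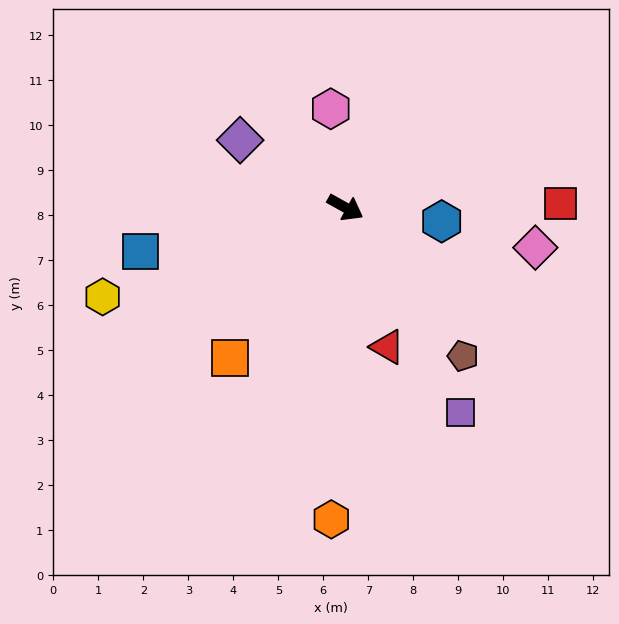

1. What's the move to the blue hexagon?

turn left 21°, forward 2.2 m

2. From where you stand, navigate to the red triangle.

turn right 44°, forward 3.2 m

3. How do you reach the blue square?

turn right 139°, forward 4.7 m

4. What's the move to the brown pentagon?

turn right 23°, forward 4.2 m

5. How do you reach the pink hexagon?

turn left 127°, forward 2.2 m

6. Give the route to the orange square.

turn right 98°, forward 4.2 m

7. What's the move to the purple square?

turn right 32°, forward 5.2 m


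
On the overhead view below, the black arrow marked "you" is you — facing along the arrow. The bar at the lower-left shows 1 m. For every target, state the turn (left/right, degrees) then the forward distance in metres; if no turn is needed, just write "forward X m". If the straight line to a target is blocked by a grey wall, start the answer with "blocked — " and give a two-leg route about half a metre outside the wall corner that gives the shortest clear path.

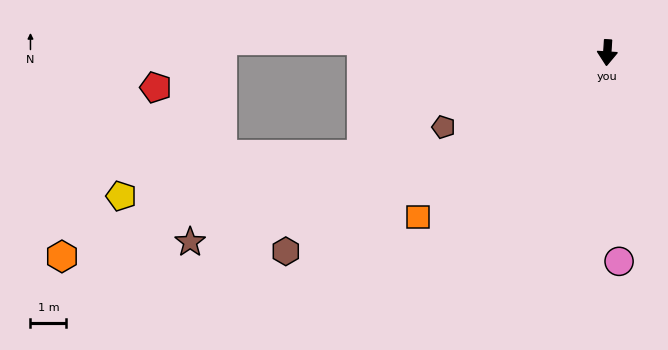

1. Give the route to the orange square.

turn right 45°, forward 7.0 m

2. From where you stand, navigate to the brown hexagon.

turn right 55°, forward 10.6 m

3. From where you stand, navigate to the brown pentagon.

turn right 62°, forward 5.0 m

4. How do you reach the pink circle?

turn left 7°, forward 5.8 m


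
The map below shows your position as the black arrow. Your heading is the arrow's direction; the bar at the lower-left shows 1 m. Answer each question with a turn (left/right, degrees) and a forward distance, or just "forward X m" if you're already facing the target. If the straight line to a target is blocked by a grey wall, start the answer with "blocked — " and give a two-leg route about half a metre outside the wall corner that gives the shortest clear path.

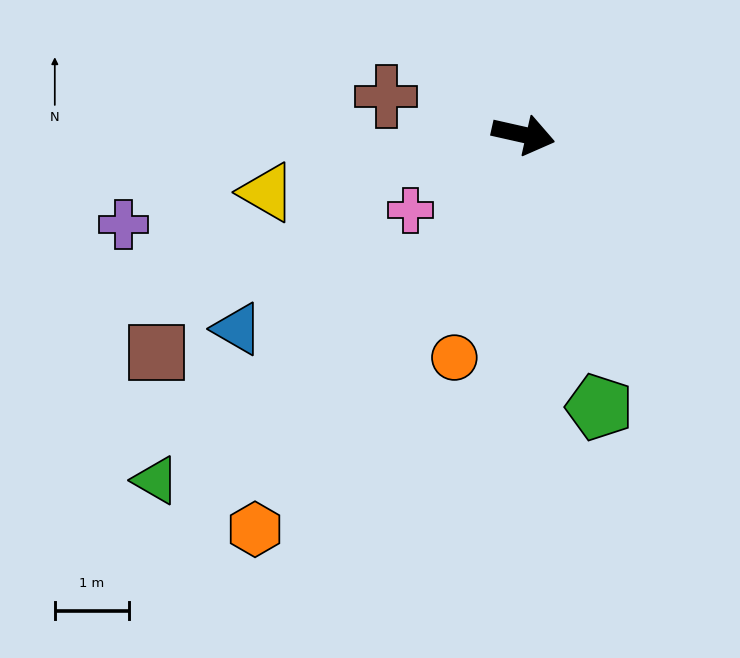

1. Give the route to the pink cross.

turn right 134°, forward 1.8 m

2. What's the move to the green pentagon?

turn right 62°, forward 3.8 m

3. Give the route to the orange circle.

turn right 95°, forward 3.2 m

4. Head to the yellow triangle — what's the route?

turn right 155°, forward 3.6 m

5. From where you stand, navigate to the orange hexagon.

turn right 112°, forward 6.5 m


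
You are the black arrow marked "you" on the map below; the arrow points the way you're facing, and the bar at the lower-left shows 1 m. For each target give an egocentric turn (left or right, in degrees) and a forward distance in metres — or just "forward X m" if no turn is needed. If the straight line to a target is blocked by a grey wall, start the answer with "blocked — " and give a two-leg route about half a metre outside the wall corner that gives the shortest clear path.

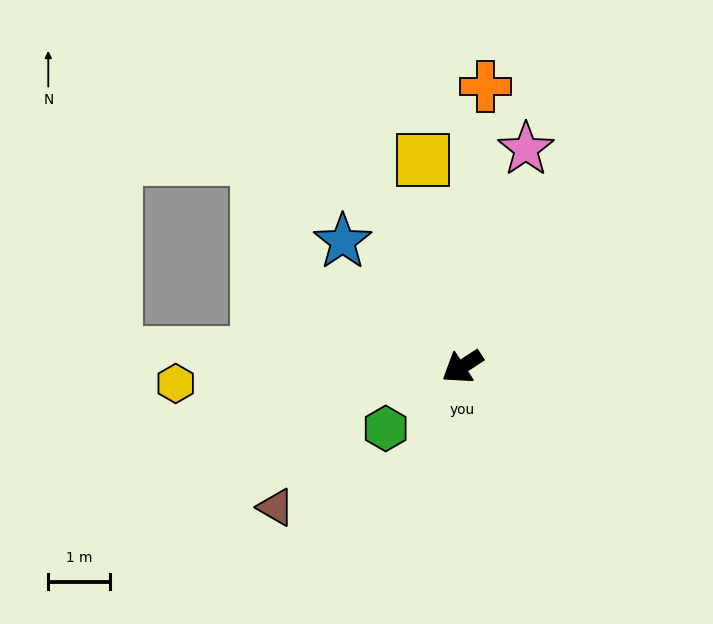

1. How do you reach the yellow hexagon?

turn right 30°, forward 4.6 m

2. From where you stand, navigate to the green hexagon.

turn left 6°, forward 1.6 m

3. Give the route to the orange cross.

turn right 128°, forward 4.5 m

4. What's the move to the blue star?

turn right 80°, forward 2.8 m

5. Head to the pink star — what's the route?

turn right 140°, forward 3.6 m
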